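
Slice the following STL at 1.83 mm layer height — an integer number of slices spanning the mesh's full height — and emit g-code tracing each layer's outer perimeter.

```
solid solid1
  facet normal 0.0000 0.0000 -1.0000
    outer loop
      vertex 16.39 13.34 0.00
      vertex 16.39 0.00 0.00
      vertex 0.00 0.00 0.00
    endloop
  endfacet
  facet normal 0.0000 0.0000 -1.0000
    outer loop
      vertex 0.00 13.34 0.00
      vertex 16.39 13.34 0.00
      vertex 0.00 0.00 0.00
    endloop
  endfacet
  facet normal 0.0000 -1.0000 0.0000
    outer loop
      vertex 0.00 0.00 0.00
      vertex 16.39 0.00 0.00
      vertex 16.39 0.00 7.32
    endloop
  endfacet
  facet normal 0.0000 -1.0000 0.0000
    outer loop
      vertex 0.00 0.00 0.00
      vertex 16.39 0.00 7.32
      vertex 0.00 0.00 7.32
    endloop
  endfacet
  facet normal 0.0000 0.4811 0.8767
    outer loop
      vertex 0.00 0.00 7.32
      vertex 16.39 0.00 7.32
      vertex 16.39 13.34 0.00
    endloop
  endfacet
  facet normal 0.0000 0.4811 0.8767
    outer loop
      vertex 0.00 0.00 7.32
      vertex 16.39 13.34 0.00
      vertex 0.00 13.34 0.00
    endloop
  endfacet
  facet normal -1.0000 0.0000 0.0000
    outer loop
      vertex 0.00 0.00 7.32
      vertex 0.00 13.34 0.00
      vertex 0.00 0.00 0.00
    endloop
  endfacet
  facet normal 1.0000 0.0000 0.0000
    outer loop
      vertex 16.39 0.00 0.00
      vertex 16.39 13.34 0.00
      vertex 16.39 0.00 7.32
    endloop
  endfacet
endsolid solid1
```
; perimeter-only toolpath
G21 ; units = mm
G90 ; absolute positioning
G28 ; home
; layer 1
G0 Z1.83
G0 X0.00 Y0.00
G1 X16.39 Y0.00
G1 X16.39 Y10.00
G1 X0.00 Y10.00
G1 X0.00 Y0.00
; layer 2
G0 Z3.66
G0 X0.00 Y0.00
G1 X16.39 Y0.00
G1 X16.39 Y6.67
G1 X0.00 Y6.67
G1 X0.00 Y0.00
; layer 3
G0 Z5.49
G0 X0.00 Y0.00
G1 X16.39 Y0.00
G1 X16.39 Y3.33
G1 X0.00 Y3.33
G1 X0.00 Y0.00
M2 ; end

The solid is a wedge (ramp): 16.4 × 13.3 mm base, rising to 7.32 mm along the y=0 edge and sloping linearly to z=0 at y=13.3. Slicing at Δz = 1.83 mm — 4 equal slices spanning the solid's height, so layer i sits at z = i·h/4 — gives 3 non-empty perimeters. Each is a 4-segment closed polygon; G0 lifts to the layer z and rapids to the start vertex, then G1 traces the edges. The cross-section shrinks linearly with z (the slice at the apex is degenerate and omitted).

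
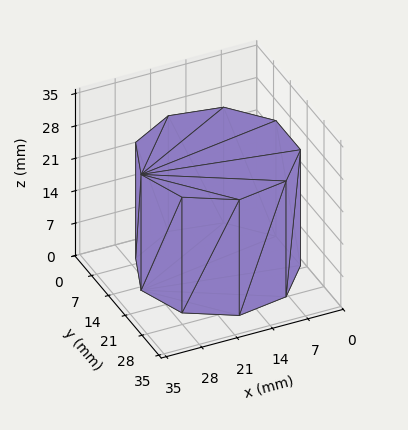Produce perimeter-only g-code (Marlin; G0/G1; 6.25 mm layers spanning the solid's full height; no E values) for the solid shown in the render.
Reading the render: the shape is a regular 9-sided prism (a cylinder approximated with 9 flat sides), circumscribed radius ≈ 15 mm, height ≈ 25 mm (dimensions read to the nearest mm from the axis ticks). For the g-code, the solid's height is divided into equal slices at the stated Δz and each level perimeter traced with G1 moves after a G0 lift.

; perimeter-only toolpath
G21 ; units = mm
G90 ; absolute positioning
G28 ; home
; layer 1
G0 Z6.25
G0 X30.00 Y15.00
G1 X26.49 Y24.64
G1 X17.60 Y29.77
G1 X7.50 Y27.99
G1 X0.90 Y20.13
G1 X0.90 Y9.87
G1 X7.50 Y2.01
G1 X17.60 Y0.23
G1 X26.49 Y5.36
G1 X30.00 Y15.00
; layer 2
G0 Z12.50
G0 X30.00 Y15.00
G1 X26.49 Y24.64
G1 X17.60 Y29.77
G1 X7.50 Y27.99
G1 X0.90 Y20.13
G1 X0.90 Y9.87
G1 X7.50 Y2.01
G1 X17.60 Y0.23
G1 X26.49 Y5.36
G1 X30.00 Y15.00
; layer 3
G0 Z18.75
G0 X30.00 Y15.00
G1 X26.49 Y24.64
G1 X17.60 Y29.77
G1 X7.50 Y27.99
G1 X0.90 Y20.13
G1 X0.90 Y9.87
G1 X7.50 Y2.01
G1 X17.60 Y0.23
G1 X26.49 Y5.36
G1 X30.00 Y15.00
; layer 4
G0 Z25.00
G0 X30.00 Y15.00
G1 X26.49 Y24.64
G1 X17.60 Y29.77
G1 X7.50 Y27.99
G1 X0.90 Y20.13
G1 X0.90 Y9.87
G1 X7.50 Y2.01
G1 X17.60 Y0.23
G1 X26.49 Y5.36
G1 X30.00 Y15.00
M2 ; end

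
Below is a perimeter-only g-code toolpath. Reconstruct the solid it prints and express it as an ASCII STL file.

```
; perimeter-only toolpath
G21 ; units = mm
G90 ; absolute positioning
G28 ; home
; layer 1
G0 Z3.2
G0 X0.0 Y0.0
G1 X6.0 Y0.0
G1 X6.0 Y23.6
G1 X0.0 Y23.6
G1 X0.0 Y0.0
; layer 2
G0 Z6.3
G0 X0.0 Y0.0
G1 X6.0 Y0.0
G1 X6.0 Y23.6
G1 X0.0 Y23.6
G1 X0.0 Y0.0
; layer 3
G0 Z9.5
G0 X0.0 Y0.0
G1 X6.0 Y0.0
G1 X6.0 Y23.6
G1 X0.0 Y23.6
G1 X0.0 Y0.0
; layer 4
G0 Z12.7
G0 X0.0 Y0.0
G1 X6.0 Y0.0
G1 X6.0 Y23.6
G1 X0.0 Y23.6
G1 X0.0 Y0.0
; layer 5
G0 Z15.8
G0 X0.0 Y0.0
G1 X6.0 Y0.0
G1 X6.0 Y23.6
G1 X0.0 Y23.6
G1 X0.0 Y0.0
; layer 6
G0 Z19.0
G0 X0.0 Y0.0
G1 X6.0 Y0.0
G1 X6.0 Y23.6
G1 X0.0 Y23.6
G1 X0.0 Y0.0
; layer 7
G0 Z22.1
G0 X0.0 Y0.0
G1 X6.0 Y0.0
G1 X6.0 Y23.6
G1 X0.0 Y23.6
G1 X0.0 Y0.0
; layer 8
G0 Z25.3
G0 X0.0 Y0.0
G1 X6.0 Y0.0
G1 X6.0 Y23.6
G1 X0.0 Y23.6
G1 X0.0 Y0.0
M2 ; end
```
solid part
  facet normal 0.0000 0.0000 -1.0000
    outer loop
      vertex 6.0 23.6 0.0
      vertex 6.0 0.0 0.0
      vertex 0.0 0.0 0.0
    endloop
  endfacet
  facet normal 0.0000 0.0000 -1.0000
    outer loop
      vertex 0.0 23.6 0.0
      vertex 6.0 23.6 0.0
      vertex 0.0 0.0 0.0
    endloop
  endfacet
  facet normal 0.0000 0.0000 1.0000
    outer loop
      vertex 0.0 0.0 25.3
      vertex 6.0 0.0 25.3
      vertex 6.0 23.6 25.3
    endloop
  endfacet
  facet normal 0.0000 0.0000 1.0000
    outer loop
      vertex 0.0 0.0 25.3
      vertex 6.0 23.6 25.3
      vertex 0.0 23.6 25.3
    endloop
  endfacet
  facet normal 0.0000 -1.0000 0.0000
    outer loop
      vertex 0.0 0.0 0.0
      vertex 6.0 0.0 0.0
      vertex 6.0 0.0 25.3
    endloop
  endfacet
  facet normal 0.0000 -1.0000 0.0000
    outer loop
      vertex 0.0 0.0 0.0
      vertex 6.0 0.0 25.3
      vertex 0.0 0.0 25.3
    endloop
  endfacet
  facet normal 0.0000 1.0000 0.0000
    outer loop
      vertex 6.0 23.6 25.3
      vertex 6.0 23.6 0.0
      vertex 0.0 23.6 0.0
    endloop
  endfacet
  facet normal 0.0000 1.0000 0.0000
    outer loop
      vertex 0.0 23.6 25.3
      vertex 6.0 23.6 25.3
      vertex 0.0 23.6 0.0
    endloop
  endfacet
  facet normal -1.0000 0.0000 0.0000
    outer loop
      vertex 0.0 23.6 25.3
      vertex 0.0 23.6 0.0
      vertex 0.0 0.0 0.0
    endloop
  endfacet
  facet normal -1.0000 0.0000 0.0000
    outer loop
      vertex 0.0 0.0 25.3
      vertex 0.0 23.6 25.3
      vertex 0.0 0.0 0.0
    endloop
  endfacet
  facet normal 1.0000 0.0000 0.0000
    outer loop
      vertex 6.0 0.0 0.0
      vertex 6.0 23.6 0.0
      vertex 6.0 23.6 25.3
    endloop
  endfacet
  facet normal 1.0000 0.0000 0.0000
    outer loop
      vertex 6.0 0.0 0.0
      vertex 6.0 23.6 25.3
      vertex 6.0 0.0 25.3
    endloop
  endfacet
endsolid part

The G0 Z moves step by Δz≈3.2 mm. Every layer's G1 loop is the same polygon, so the solid is a straight extrusion of it from z=0 to z≈25.3. Closing with flat bottom and top caps and triangulating gives 12 facets — a rectangular box, roughly 6 × 23.6 mm footprint and 25.3 mm tall.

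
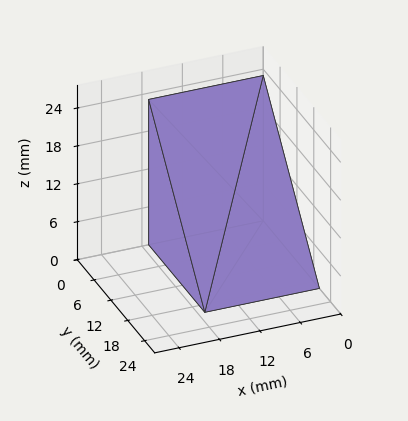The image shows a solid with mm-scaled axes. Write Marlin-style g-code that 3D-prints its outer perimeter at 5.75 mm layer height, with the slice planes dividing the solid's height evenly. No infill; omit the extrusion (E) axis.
Reading the render: the shape is a wedge (ramp): 17 × 20 mm base, rising to 23 mm along the y=0 edge and sloping linearly to z=0 at y=20 (dimensions read to the nearest mm from the axis ticks). For the g-code, the solid's height is divided into equal slices at the stated Δz and each level perimeter traced with G1 moves after a G0 lift.

; perimeter-only toolpath
G21 ; units = mm
G90 ; absolute positioning
G28 ; home
; layer 1
G0 Z5.75
G0 X0.00 Y0.00
G1 X17.00 Y0.00
G1 X17.00 Y15.00
G1 X0.00 Y15.00
G1 X0.00 Y0.00
; layer 2
G0 Z11.50
G0 X0.00 Y0.00
G1 X17.00 Y0.00
G1 X17.00 Y10.00
G1 X0.00 Y10.00
G1 X0.00 Y0.00
; layer 3
G0 Z17.25
G0 X0.00 Y0.00
G1 X17.00 Y0.00
G1 X17.00 Y5.00
G1 X0.00 Y5.00
G1 X0.00 Y0.00
M2 ; end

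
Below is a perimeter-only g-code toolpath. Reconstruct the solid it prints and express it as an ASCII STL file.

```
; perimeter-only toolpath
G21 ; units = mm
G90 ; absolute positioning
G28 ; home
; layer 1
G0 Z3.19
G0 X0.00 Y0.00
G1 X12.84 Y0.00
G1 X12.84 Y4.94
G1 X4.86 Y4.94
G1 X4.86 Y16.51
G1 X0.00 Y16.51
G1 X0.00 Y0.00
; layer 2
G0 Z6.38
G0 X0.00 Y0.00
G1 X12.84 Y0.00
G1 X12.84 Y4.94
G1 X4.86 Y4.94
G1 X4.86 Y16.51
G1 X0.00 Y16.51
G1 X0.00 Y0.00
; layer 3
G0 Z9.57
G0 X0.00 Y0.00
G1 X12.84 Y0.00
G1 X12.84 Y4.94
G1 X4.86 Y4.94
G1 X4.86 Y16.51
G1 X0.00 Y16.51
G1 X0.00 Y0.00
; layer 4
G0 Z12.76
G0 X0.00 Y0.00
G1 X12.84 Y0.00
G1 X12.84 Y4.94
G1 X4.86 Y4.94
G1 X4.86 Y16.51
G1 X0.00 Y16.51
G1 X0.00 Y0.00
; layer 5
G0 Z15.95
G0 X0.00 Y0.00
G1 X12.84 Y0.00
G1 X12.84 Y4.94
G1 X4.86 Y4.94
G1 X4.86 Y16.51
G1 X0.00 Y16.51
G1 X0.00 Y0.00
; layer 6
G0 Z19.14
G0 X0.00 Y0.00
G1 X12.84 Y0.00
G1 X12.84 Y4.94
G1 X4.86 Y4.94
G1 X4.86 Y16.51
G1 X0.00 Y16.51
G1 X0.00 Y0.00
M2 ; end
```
solid part
  facet normal 0.0000 0.0000 -1.0000
    outer loop
      vertex 12.84 4.94 0.00
      vertex 12.84 0.00 0.00
      vertex 0.00 0.00 0.00
    endloop
  endfacet
  facet normal 0.0000 0.0000 -1.0000
    outer loop
      vertex 4.86 4.94 0.00
      vertex 12.84 4.94 0.00
      vertex 0.00 0.00 0.00
    endloop
  endfacet
  facet normal 0.0000 0.0000 -1.0000
    outer loop
      vertex 4.86 16.51 0.00
      vertex 4.86 4.94 0.00
      vertex 0.00 0.00 0.00
    endloop
  endfacet
  facet normal 0.0000 0.0000 -1.0000
    outer loop
      vertex 0.00 16.51 0.00
      vertex 4.86 16.51 0.00
      vertex 0.00 0.00 0.00
    endloop
  endfacet
  facet normal 0.0000 0.0000 1.0000
    outer loop
      vertex 0.00 0.00 19.14
      vertex 12.84 0.00 19.14
      vertex 12.84 4.94 19.14
    endloop
  endfacet
  facet normal 0.0000 0.0000 1.0000
    outer loop
      vertex 0.00 0.00 19.14
      vertex 12.84 4.94 19.14
      vertex 4.86 4.94 19.14
    endloop
  endfacet
  facet normal 0.0000 0.0000 1.0000
    outer loop
      vertex 0.00 0.00 19.14
      vertex 4.86 4.94 19.14
      vertex 4.86 16.51 19.14
    endloop
  endfacet
  facet normal 0.0000 0.0000 1.0000
    outer loop
      vertex 0.00 0.00 19.14
      vertex 4.86 16.51 19.14
      vertex 0.00 16.51 19.14
    endloop
  endfacet
  facet normal 0.0000 -1.0000 0.0000
    outer loop
      vertex 0.00 0.00 0.00
      vertex 12.84 0.00 0.00
      vertex 12.84 0.00 19.14
    endloop
  endfacet
  facet normal 0.0000 -1.0000 0.0000
    outer loop
      vertex 0.00 0.00 0.00
      vertex 12.84 0.00 19.14
      vertex 0.00 0.00 19.14
    endloop
  endfacet
  facet normal 1.0000 0.0000 0.0000
    outer loop
      vertex 12.84 0.00 0.00
      vertex 12.84 4.94 0.00
      vertex 12.84 4.94 19.14
    endloop
  endfacet
  facet normal 1.0000 0.0000 0.0000
    outer loop
      vertex 12.84 0.00 0.00
      vertex 12.84 4.94 19.14
      vertex 12.84 0.00 19.14
    endloop
  endfacet
  facet normal 0.0000 1.0000 0.0000
    outer loop
      vertex 12.84 4.94 0.00
      vertex 4.86 4.94 0.00
      vertex 4.86 4.94 19.14
    endloop
  endfacet
  facet normal 0.0000 1.0000 0.0000
    outer loop
      vertex 12.84 4.94 0.00
      vertex 4.86 4.94 19.14
      vertex 12.84 4.94 19.14
    endloop
  endfacet
  facet normal 1.0000 0.0000 0.0000
    outer loop
      vertex 4.86 4.94 0.00
      vertex 4.86 16.51 0.00
      vertex 4.86 16.51 19.14
    endloop
  endfacet
  facet normal 1.0000 0.0000 0.0000
    outer loop
      vertex 4.86 4.94 0.00
      vertex 4.86 16.51 19.14
      vertex 4.86 4.94 19.14
    endloop
  endfacet
  facet normal 0.0000 1.0000 0.0000
    outer loop
      vertex 4.86 16.51 0.00
      vertex 0.00 16.51 0.00
      vertex 0.00 16.51 19.14
    endloop
  endfacet
  facet normal 0.0000 1.0000 0.0000
    outer loop
      vertex 4.86 16.51 0.00
      vertex 0.00 16.51 19.14
      vertex 4.86 16.51 19.14
    endloop
  endfacet
  facet normal -1.0000 0.0000 0.0000
    outer loop
      vertex 0.00 16.51 0.00
      vertex 0.00 0.00 0.00
      vertex 0.00 0.00 19.14
    endloop
  endfacet
  facet normal -1.0000 0.0000 0.0000
    outer loop
      vertex 0.00 16.51 0.00
      vertex 0.00 0.00 19.14
      vertex 0.00 16.51 19.14
    endloop
  endfacet
endsolid part

The G0 Z moves step by Δz≈3.19 mm. Every layer's G1 loop is the same polygon, so the solid is a straight extrusion of it from z=0 to z≈19.1. Closing with flat bottom and top caps and triangulating gives 20 facets — an L-shaped prism: outer 12.8 × 16.5 mm, arm thicknesses ≈ 4.94 mm (horizontal) and 4.86 mm (vertical), extruded 19.1 mm in z.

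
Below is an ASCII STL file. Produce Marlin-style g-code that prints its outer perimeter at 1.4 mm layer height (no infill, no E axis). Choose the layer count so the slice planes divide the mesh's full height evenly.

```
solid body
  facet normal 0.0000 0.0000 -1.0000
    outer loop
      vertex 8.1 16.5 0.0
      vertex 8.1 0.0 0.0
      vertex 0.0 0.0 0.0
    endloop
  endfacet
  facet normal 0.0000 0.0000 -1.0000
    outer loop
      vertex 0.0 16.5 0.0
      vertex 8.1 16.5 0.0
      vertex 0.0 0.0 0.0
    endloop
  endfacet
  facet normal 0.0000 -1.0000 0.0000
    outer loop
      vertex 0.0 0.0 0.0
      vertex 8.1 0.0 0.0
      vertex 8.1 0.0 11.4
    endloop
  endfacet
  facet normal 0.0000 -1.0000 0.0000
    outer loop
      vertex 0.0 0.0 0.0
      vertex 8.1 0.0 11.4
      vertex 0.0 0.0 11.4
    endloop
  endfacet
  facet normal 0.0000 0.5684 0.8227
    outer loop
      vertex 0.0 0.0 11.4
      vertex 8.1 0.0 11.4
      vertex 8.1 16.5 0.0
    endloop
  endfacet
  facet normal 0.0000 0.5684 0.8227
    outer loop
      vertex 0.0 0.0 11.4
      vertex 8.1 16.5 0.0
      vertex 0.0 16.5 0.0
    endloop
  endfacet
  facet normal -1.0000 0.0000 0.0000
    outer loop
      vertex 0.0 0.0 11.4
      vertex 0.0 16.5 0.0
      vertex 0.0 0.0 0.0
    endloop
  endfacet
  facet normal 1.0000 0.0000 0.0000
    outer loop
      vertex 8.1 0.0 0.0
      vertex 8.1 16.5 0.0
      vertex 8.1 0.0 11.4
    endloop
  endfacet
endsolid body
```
; perimeter-only toolpath
G21 ; units = mm
G90 ; absolute positioning
G28 ; home
; layer 1
G0 Z1.4
G0 X0.0 Y0.0
G1 X8.1 Y0.0
G1 X8.1 Y14.4
G1 X0.0 Y14.4
G1 X0.0 Y0.0
; layer 2
G0 Z2.9
G0 X0.0 Y0.0
G1 X8.1 Y0.0
G1 X8.1 Y12.4
G1 X0.0 Y12.4
G1 X0.0 Y0.0
; layer 3
G0 Z4.3
G0 X0.0 Y0.0
G1 X8.1 Y0.0
G1 X8.1 Y10.3
G1 X0.0 Y10.3
G1 X0.0 Y0.0
; layer 4
G0 Z5.7
G0 X0.0 Y0.0
G1 X8.1 Y0.0
G1 X8.1 Y8.2
G1 X0.0 Y8.2
G1 X0.0 Y0.0
; layer 5
G0 Z7.1
G0 X0.0 Y0.0
G1 X8.1 Y0.0
G1 X8.1 Y6.2
G1 X0.0 Y6.2
G1 X0.0 Y0.0
; layer 6
G0 Z8.6
G0 X0.0 Y0.0
G1 X8.1 Y0.0
G1 X8.1 Y4.1
G1 X0.0 Y4.1
G1 X0.0 Y0.0
; layer 7
G0 Z10.0
G0 X0.0 Y0.0
G1 X8.1 Y0.0
G1 X8.1 Y2.1
G1 X0.0 Y2.1
G1 X0.0 Y0.0
M2 ; end

The solid is a wedge (ramp): 8.1 × 16.5 mm base, rising to 11.4 mm along the y=0 edge and sloping linearly to z=0 at y=16.5. Slicing at Δz = 1.4 mm — 8 equal slices spanning the solid's height, so layer i sits at z = i·h/8 — gives 7 non-empty perimeters. Each is a 4-segment closed polygon; G0 lifts to the layer z and rapids to the start vertex, then G1 traces the edges. The cross-section shrinks linearly with z (the slice at the apex is degenerate and omitted).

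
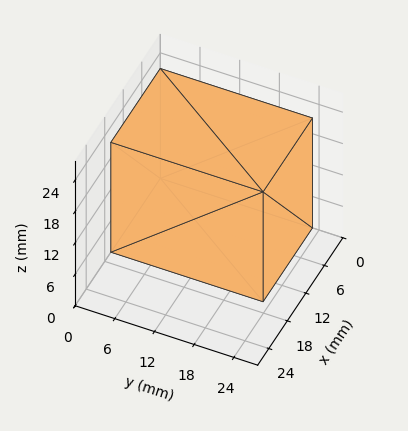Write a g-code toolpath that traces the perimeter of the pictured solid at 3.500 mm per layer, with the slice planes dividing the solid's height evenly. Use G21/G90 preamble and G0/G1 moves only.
Reading the render: the shape is a rectangular box, roughly 16 × 23 mm footprint and 21 mm tall (dimensions read to the nearest mm from the axis ticks). For the g-code, the solid's height is divided into equal slices at the stated Δz and each level perimeter traced with G1 moves after a G0 lift.

; perimeter-only toolpath
G21 ; units = mm
G90 ; absolute positioning
G28 ; home
; layer 1
G0 Z3.500
G0 X0.000 Y0.000
G1 X16.000 Y0.000
G1 X16.000 Y23.000
G1 X0.000 Y23.000
G1 X0.000 Y0.000
; layer 2
G0 Z7.000
G0 X0.000 Y0.000
G1 X16.000 Y0.000
G1 X16.000 Y23.000
G1 X0.000 Y23.000
G1 X0.000 Y0.000
; layer 3
G0 Z10.500
G0 X0.000 Y0.000
G1 X16.000 Y0.000
G1 X16.000 Y23.000
G1 X0.000 Y23.000
G1 X0.000 Y0.000
; layer 4
G0 Z14.000
G0 X0.000 Y0.000
G1 X16.000 Y0.000
G1 X16.000 Y23.000
G1 X0.000 Y23.000
G1 X0.000 Y0.000
; layer 5
G0 Z17.500
G0 X0.000 Y0.000
G1 X16.000 Y0.000
G1 X16.000 Y23.000
G1 X0.000 Y23.000
G1 X0.000 Y0.000
; layer 6
G0 Z21.000
G0 X0.000 Y0.000
G1 X16.000 Y0.000
G1 X16.000 Y23.000
G1 X0.000 Y23.000
G1 X0.000 Y0.000
M2 ; end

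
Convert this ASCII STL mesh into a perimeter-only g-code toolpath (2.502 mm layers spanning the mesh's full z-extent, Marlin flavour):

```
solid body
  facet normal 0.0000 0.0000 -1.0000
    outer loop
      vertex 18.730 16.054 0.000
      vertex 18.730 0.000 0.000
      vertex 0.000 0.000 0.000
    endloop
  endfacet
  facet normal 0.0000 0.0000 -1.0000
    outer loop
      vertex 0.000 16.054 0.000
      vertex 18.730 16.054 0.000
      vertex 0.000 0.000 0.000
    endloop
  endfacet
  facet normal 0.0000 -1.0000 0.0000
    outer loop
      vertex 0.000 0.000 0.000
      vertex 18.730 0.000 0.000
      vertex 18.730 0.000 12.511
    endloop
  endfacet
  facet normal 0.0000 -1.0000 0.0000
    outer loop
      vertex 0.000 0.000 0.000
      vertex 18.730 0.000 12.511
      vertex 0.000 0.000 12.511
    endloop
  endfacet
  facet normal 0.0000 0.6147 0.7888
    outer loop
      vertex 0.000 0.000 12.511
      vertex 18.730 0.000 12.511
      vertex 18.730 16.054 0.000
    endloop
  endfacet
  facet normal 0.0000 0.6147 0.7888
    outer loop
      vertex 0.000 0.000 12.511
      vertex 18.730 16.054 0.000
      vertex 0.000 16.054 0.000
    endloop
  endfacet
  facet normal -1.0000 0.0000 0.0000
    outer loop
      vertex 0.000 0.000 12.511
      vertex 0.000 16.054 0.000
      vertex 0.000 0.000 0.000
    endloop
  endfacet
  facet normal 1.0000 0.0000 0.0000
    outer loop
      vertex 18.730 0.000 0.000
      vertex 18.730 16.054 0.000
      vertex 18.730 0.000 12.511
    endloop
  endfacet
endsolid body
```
; perimeter-only toolpath
G21 ; units = mm
G90 ; absolute positioning
G28 ; home
; layer 1
G0 Z2.502
G0 X0.000 Y0.000
G1 X18.730 Y0.000
G1 X18.730 Y12.843
G1 X0.000 Y12.843
G1 X0.000 Y0.000
; layer 2
G0 Z5.004
G0 X0.000 Y0.000
G1 X18.730 Y0.000
G1 X18.730 Y9.632
G1 X0.000 Y9.632
G1 X0.000 Y0.000
; layer 3
G0 Z7.507
G0 X0.000 Y0.000
G1 X18.730 Y0.000
G1 X18.730 Y6.422
G1 X0.000 Y6.422
G1 X0.000 Y0.000
; layer 4
G0 Z10.009
G0 X0.000 Y0.000
G1 X18.730 Y0.000
G1 X18.730 Y3.211
G1 X0.000 Y3.211
G1 X0.000 Y0.000
M2 ; end

The solid is a wedge (ramp): 18.7 × 16.1 mm base, rising to 12.5 mm along the y=0 edge and sloping linearly to z=0 at y=16.1. Slicing at Δz = 2.502 mm — 5 equal slices spanning the solid's height, so layer i sits at z = i·h/5 — gives 4 non-empty perimeters. Each is a 4-segment closed polygon; G0 lifts to the layer z and rapids to the start vertex, then G1 traces the edges. The cross-section shrinks linearly with z (the slice at the apex is degenerate and omitted).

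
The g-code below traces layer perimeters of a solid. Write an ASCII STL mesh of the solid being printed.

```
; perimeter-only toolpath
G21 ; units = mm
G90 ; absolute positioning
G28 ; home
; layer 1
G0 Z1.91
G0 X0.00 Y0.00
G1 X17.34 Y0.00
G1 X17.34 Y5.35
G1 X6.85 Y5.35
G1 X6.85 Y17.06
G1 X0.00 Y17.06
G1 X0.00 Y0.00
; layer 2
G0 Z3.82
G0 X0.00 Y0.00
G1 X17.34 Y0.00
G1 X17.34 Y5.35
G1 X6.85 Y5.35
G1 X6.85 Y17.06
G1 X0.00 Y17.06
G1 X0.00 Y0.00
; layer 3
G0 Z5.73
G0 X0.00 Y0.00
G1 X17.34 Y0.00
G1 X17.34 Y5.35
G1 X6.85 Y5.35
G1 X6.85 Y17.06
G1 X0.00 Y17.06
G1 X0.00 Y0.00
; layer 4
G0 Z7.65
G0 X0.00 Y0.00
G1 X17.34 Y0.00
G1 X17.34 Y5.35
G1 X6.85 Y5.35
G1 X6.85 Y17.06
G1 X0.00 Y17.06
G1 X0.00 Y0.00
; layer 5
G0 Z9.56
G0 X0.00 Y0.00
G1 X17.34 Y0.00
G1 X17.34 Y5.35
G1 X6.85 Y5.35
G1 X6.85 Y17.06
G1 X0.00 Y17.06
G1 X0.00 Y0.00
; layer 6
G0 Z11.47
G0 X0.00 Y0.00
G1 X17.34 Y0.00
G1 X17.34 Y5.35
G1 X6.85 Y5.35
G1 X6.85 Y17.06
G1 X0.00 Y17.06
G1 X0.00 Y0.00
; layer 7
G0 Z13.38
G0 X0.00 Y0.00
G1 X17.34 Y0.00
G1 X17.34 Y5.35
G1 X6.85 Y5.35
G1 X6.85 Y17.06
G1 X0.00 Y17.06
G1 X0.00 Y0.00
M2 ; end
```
solid part
  facet normal 0.0000 0.0000 -1.0000
    outer loop
      vertex 17.34 5.35 0.00
      vertex 17.34 0.00 0.00
      vertex 0.00 0.00 0.00
    endloop
  endfacet
  facet normal 0.0000 0.0000 -1.0000
    outer loop
      vertex 6.85 5.35 0.00
      vertex 17.34 5.35 0.00
      vertex 0.00 0.00 0.00
    endloop
  endfacet
  facet normal 0.0000 0.0000 -1.0000
    outer loop
      vertex 6.85 17.06 0.00
      vertex 6.85 5.35 0.00
      vertex 0.00 0.00 0.00
    endloop
  endfacet
  facet normal 0.0000 0.0000 -1.0000
    outer loop
      vertex 0.00 17.06 0.00
      vertex 6.85 17.06 0.00
      vertex 0.00 0.00 0.00
    endloop
  endfacet
  facet normal 0.0000 0.0000 1.0000
    outer loop
      vertex 0.00 0.00 13.38
      vertex 17.34 0.00 13.38
      vertex 17.34 5.35 13.38
    endloop
  endfacet
  facet normal 0.0000 0.0000 1.0000
    outer loop
      vertex 0.00 0.00 13.38
      vertex 17.34 5.35 13.38
      vertex 6.85 5.35 13.38
    endloop
  endfacet
  facet normal 0.0000 0.0000 1.0000
    outer loop
      vertex 0.00 0.00 13.38
      vertex 6.85 5.35 13.38
      vertex 6.85 17.06 13.38
    endloop
  endfacet
  facet normal 0.0000 0.0000 1.0000
    outer loop
      vertex 0.00 0.00 13.38
      vertex 6.85 17.06 13.38
      vertex 0.00 17.06 13.38
    endloop
  endfacet
  facet normal 0.0000 -1.0000 0.0000
    outer loop
      vertex 0.00 0.00 0.00
      vertex 17.34 0.00 0.00
      vertex 17.34 0.00 13.38
    endloop
  endfacet
  facet normal 0.0000 -1.0000 0.0000
    outer loop
      vertex 0.00 0.00 0.00
      vertex 17.34 0.00 13.38
      vertex 0.00 0.00 13.38
    endloop
  endfacet
  facet normal 1.0000 0.0000 0.0000
    outer loop
      vertex 17.34 0.00 0.00
      vertex 17.34 5.35 0.00
      vertex 17.34 5.35 13.38
    endloop
  endfacet
  facet normal 1.0000 0.0000 0.0000
    outer loop
      vertex 17.34 0.00 0.00
      vertex 17.34 5.35 13.38
      vertex 17.34 0.00 13.38
    endloop
  endfacet
  facet normal 0.0000 1.0000 0.0000
    outer loop
      vertex 17.34 5.35 0.00
      vertex 6.85 5.35 0.00
      vertex 6.85 5.35 13.38
    endloop
  endfacet
  facet normal 0.0000 1.0000 0.0000
    outer loop
      vertex 17.34 5.35 0.00
      vertex 6.85 5.35 13.38
      vertex 17.34 5.35 13.38
    endloop
  endfacet
  facet normal 1.0000 0.0000 0.0000
    outer loop
      vertex 6.85 5.35 0.00
      vertex 6.85 17.06 0.00
      vertex 6.85 17.06 13.38
    endloop
  endfacet
  facet normal 1.0000 0.0000 0.0000
    outer loop
      vertex 6.85 5.35 0.00
      vertex 6.85 17.06 13.38
      vertex 6.85 5.35 13.38
    endloop
  endfacet
  facet normal 0.0000 1.0000 0.0000
    outer loop
      vertex 6.85 17.06 0.00
      vertex 0.00 17.06 0.00
      vertex 0.00 17.06 13.38
    endloop
  endfacet
  facet normal 0.0000 1.0000 0.0000
    outer loop
      vertex 6.85 17.06 0.00
      vertex 0.00 17.06 13.38
      vertex 6.85 17.06 13.38
    endloop
  endfacet
  facet normal -1.0000 0.0000 0.0000
    outer loop
      vertex 0.00 17.06 0.00
      vertex 0.00 0.00 0.00
      vertex 0.00 0.00 13.38
    endloop
  endfacet
  facet normal -1.0000 0.0000 0.0000
    outer loop
      vertex 0.00 17.06 0.00
      vertex 0.00 0.00 13.38
      vertex 0.00 17.06 13.38
    endloop
  endfacet
endsolid part

The G0 Z moves step by Δz≈1.91 mm. Every layer's G1 loop is the same polygon, so the solid is a straight extrusion of it from z=0 to z≈13.4. Closing with flat bottom and top caps and triangulating gives 20 facets — an L-shaped prism: outer 17.3 × 17.1 mm, arm thicknesses ≈ 5.35 mm (horizontal) and 6.85 mm (vertical), extruded 13.4 mm in z.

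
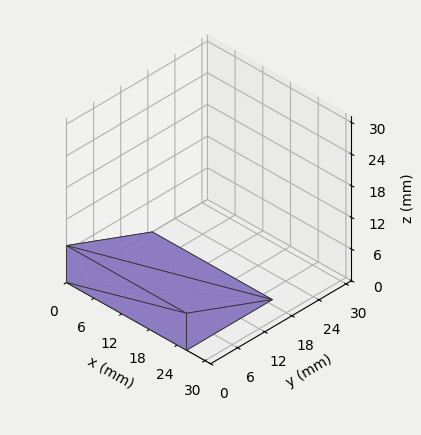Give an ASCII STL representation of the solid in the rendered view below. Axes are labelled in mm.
Reading the render: the shape is a wedge (ramp): 26 × 19 mm base, rising to 7 mm along the y=0 edge and sloping linearly to z=0 at y=19 (dimensions read to the nearest mm from the axis ticks). For the STL, each face is triangulated and given an outward normal.

solid part
  facet normal 0.0000 0.0000 -1.0000
    outer loop
      vertex 26.00 19.00 0.00
      vertex 26.00 0.00 0.00
      vertex 0.00 0.00 0.00
    endloop
  endfacet
  facet normal 0.0000 0.0000 -1.0000
    outer loop
      vertex 0.00 19.00 0.00
      vertex 26.00 19.00 0.00
      vertex 0.00 0.00 0.00
    endloop
  endfacet
  facet normal 0.0000 -1.0000 0.0000
    outer loop
      vertex 0.00 0.00 0.00
      vertex 26.00 0.00 0.00
      vertex 26.00 0.00 7.00
    endloop
  endfacet
  facet normal 0.0000 -1.0000 0.0000
    outer loop
      vertex 0.00 0.00 0.00
      vertex 26.00 0.00 7.00
      vertex 0.00 0.00 7.00
    endloop
  endfacet
  facet normal 0.0000 0.3457 0.9383
    outer loop
      vertex 0.00 0.00 7.00
      vertex 26.00 0.00 7.00
      vertex 26.00 19.00 0.00
    endloop
  endfacet
  facet normal 0.0000 0.3457 0.9383
    outer loop
      vertex 0.00 0.00 7.00
      vertex 26.00 19.00 0.00
      vertex 0.00 19.00 0.00
    endloop
  endfacet
  facet normal -1.0000 0.0000 0.0000
    outer loop
      vertex 0.00 0.00 7.00
      vertex 0.00 19.00 0.00
      vertex 0.00 0.00 0.00
    endloop
  endfacet
  facet normal 1.0000 0.0000 0.0000
    outer loop
      vertex 26.00 0.00 0.00
      vertex 26.00 19.00 0.00
      vertex 26.00 0.00 7.00
    endloop
  endfacet
endsolid part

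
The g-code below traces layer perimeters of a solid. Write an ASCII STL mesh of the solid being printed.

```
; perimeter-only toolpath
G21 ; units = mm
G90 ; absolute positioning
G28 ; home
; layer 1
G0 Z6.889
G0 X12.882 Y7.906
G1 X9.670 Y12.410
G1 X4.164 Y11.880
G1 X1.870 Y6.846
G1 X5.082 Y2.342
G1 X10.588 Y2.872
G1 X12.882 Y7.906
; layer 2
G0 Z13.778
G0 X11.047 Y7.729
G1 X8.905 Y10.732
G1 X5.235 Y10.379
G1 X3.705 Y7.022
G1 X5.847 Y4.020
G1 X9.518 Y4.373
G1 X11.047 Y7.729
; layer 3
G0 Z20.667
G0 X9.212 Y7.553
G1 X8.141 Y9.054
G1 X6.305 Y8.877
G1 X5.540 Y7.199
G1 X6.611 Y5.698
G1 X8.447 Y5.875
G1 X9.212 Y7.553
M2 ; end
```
solid part
  facet normal 0.0000 0.0000 -1.0000
    outer loop
      vertex 3.093 13.381 0.000
      vertex 10.435 14.088 0.000
      vertex 14.718 8.083 0.000
    endloop
  endfacet
  facet normal 0.0000 0.0000 -1.0000
    outer loop
      vertex 0.034 6.669 0.000
      vertex 3.093 13.381 0.000
      vertex 14.718 8.083 0.000
    endloop
  endfacet
  facet normal 0.0000 0.0000 -1.0000
    outer loop
      vertex 4.317 0.664 0.000
      vertex 0.034 6.669 0.000
      vertex 14.718 8.083 0.000
    endloop
  endfacet
  facet normal 0.0000 0.0000 -1.0000
    outer loop
      vertex 11.659 1.371 0.000
      vertex 4.317 0.664 0.000
      vertex 14.718 8.083 0.000
    endloop
  endfacet
  facet normal 0.7931 0.5657 0.2258
    outer loop
      vertex 14.718 8.083 0.000
      vertex 10.435 14.088 0.000
      vertex 7.376 7.376 27.556
    endloop
  endfacet
  facet normal -0.0934 0.9697 0.2258
    outer loop
      vertex 10.435 14.088 0.000
      vertex 3.093 13.381 0.000
      vertex 7.376 7.376 27.556
    endloop
  endfacet
  facet normal -0.8864 0.4040 0.2258
    outer loop
      vertex 3.093 13.381 0.000
      vertex 0.034 6.669 0.000
      vertex 7.376 7.376 27.556
    endloop
  endfacet
  facet normal -0.7931 -0.5657 0.2258
    outer loop
      vertex 0.034 6.669 0.000
      vertex 4.317 0.664 0.000
      vertex 7.376 7.376 27.556
    endloop
  endfacet
  facet normal 0.0934 -0.9697 0.2258
    outer loop
      vertex 4.317 0.664 0.000
      vertex 11.659 1.371 0.000
      vertex 7.376 7.376 27.556
    endloop
  endfacet
  facet normal 0.8864 -0.4040 0.2258
    outer loop
      vertex 11.659 1.371 0.000
      vertex 14.718 8.083 0.000
      vertex 7.376 7.376 27.556
    endloop
  endfacet
endsolid part

The G0 Z moves step by Δz≈6.889 mm. The G1 loops shrink linearly with z, so the solid tapers from its base footprint up to z≈27.6. Closing with a flat bottom cap and the tapered top and triangulating gives 10 facets — a regular 6-sided pyramid, base circumscribed radius ≈ 7.38 mm, apex at z ≈ 27.6 mm.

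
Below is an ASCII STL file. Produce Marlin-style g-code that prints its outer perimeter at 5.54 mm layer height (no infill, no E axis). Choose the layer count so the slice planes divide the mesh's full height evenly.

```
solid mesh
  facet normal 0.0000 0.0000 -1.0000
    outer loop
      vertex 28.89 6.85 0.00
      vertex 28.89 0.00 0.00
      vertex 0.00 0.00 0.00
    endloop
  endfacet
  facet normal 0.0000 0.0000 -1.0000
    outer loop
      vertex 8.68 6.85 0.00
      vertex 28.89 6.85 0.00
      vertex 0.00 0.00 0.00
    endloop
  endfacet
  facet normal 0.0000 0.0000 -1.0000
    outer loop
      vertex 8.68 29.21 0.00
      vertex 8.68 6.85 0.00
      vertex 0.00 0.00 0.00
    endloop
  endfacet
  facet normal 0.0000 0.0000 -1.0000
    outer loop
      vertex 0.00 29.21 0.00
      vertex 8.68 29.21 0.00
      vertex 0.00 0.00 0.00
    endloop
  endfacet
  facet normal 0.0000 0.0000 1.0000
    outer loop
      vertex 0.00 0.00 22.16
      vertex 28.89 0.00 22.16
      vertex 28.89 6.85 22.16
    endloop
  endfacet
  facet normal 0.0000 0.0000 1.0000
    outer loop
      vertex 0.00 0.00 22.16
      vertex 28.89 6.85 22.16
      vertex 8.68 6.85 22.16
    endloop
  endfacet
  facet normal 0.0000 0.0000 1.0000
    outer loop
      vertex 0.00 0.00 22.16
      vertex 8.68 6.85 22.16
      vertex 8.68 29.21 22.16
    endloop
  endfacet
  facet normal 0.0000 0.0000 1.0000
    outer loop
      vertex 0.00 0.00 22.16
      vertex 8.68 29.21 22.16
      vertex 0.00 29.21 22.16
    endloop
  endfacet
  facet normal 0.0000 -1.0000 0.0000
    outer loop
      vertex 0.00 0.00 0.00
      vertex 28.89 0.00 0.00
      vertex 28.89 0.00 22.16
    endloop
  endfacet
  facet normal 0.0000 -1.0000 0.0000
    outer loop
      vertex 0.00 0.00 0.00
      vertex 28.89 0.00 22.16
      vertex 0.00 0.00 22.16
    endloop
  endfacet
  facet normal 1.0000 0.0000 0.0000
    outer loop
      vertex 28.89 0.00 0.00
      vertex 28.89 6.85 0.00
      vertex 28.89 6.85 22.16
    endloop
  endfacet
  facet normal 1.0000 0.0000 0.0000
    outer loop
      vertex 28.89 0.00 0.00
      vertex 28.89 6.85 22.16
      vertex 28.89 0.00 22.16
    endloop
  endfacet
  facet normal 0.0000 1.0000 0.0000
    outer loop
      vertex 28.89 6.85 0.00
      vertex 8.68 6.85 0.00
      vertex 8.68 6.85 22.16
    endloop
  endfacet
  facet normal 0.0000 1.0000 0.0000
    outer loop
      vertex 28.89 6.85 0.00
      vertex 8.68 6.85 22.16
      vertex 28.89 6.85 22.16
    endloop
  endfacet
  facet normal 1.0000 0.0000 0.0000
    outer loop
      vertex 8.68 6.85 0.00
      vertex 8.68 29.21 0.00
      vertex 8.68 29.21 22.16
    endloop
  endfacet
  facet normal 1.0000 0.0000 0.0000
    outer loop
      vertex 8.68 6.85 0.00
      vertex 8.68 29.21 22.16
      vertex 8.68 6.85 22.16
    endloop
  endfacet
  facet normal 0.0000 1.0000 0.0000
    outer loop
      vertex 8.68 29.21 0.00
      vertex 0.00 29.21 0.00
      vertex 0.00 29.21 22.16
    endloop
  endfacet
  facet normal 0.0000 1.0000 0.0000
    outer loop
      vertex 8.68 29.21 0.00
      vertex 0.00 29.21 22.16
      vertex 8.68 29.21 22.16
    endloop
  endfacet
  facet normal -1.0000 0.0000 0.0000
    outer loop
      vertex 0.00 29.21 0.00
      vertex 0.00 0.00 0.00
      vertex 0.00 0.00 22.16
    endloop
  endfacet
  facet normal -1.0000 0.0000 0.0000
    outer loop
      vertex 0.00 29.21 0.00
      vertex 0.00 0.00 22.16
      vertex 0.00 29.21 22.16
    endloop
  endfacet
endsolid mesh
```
; perimeter-only toolpath
G21 ; units = mm
G90 ; absolute positioning
G28 ; home
; layer 1
G0 Z5.54
G0 X0.00 Y0.00
G1 X28.89 Y0.00
G1 X28.89 Y6.85
G1 X8.68 Y6.85
G1 X8.68 Y29.21
G1 X0.00 Y29.21
G1 X0.00 Y0.00
; layer 2
G0 Z11.08
G0 X0.00 Y0.00
G1 X28.89 Y0.00
G1 X28.89 Y6.85
G1 X8.68 Y6.85
G1 X8.68 Y29.21
G1 X0.00 Y29.21
G1 X0.00 Y0.00
; layer 3
G0 Z16.62
G0 X0.00 Y0.00
G1 X28.89 Y0.00
G1 X28.89 Y6.85
G1 X8.68 Y6.85
G1 X8.68 Y29.21
G1 X0.00 Y29.21
G1 X0.00 Y0.00
; layer 4
G0 Z22.16
G0 X0.00 Y0.00
G1 X28.89 Y0.00
G1 X28.89 Y6.85
G1 X8.68 Y6.85
G1 X8.68 Y29.21
G1 X0.00 Y29.21
G1 X0.00 Y0.00
M2 ; end

The solid is an L-shaped prism: outer 28.9 × 29.2 mm, arm thicknesses ≈ 6.85 mm (horizontal) and 8.68 mm (vertical), extruded 22.2 mm in z. Slicing at Δz = 5.54 mm — 4 equal slices spanning the solid's height, so layer i sits at z = i·h/4 — gives 4 non-empty perimeters. Each is a 6-segment closed polygon; G0 lifts to the layer z and rapids to the start vertex, then G1 traces the edges.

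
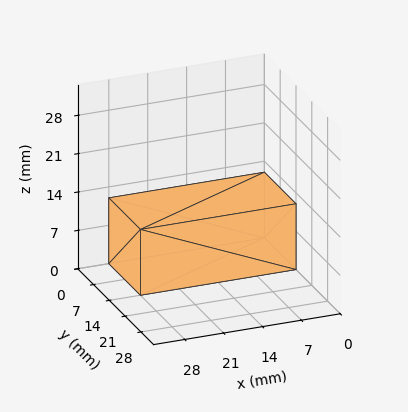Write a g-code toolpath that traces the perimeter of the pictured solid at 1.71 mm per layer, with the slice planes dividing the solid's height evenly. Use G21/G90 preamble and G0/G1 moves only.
Reading the render: the shape is a rectangular box, roughly 28 × 14 mm footprint and 12 mm tall (dimensions read to the nearest mm from the axis ticks). For the g-code, the solid's height is divided into equal slices at the stated Δz and each level perimeter traced with G1 moves after a G0 lift.

; perimeter-only toolpath
G21 ; units = mm
G90 ; absolute positioning
G28 ; home
; layer 1
G0 Z1.71
G0 X0.00 Y0.00
G1 X28.00 Y0.00
G1 X28.00 Y14.00
G1 X0.00 Y14.00
G1 X0.00 Y0.00
; layer 2
G0 Z3.43
G0 X0.00 Y0.00
G1 X28.00 Y0.00
G1 X28.00 Y14.00
G1 X0.00 Y14.00
G1 X0.00 Y0.00
; layer 3
G0 Z5.14
G0 X0.00 Y0.00
G1 X28.00 Y0.00
G1 X28.00 Y14.00
G1 X0.00 Y14.00
G1 X0.00 Y0.00
; layer 4
G0 Z6.86
G0 X0.00 Y0.00
G1 X28.00 Y0.00
G1 X28.00 Y14.00
G1 X0.00 Y14.00
G1 X0.00 Y0.00
; layer 5
G0 Z8.57
G0 X0.00 Y0.00
G1 X28.00 Y0.00
G1 X28.00 Y14.00
G1 X0.00 Y14.00
G1 X0.00 Y0.00
; layer 6
G0 Z10.29
G0 X0.00 Y0.00
G1 X28.00 Y0.00
G1 X28.00 Y14.00
G1 X0.00 Y14.00
G1 X0.00 Y0.00
; layer 7
G0 Z12.00
G0 X0.00 Y0.00
G1 X28.00 Y0.00
G1 X28.00 Y14.00
G1 X0.00 Y14.00
G1 X0.00 Y0.00
M2 ; end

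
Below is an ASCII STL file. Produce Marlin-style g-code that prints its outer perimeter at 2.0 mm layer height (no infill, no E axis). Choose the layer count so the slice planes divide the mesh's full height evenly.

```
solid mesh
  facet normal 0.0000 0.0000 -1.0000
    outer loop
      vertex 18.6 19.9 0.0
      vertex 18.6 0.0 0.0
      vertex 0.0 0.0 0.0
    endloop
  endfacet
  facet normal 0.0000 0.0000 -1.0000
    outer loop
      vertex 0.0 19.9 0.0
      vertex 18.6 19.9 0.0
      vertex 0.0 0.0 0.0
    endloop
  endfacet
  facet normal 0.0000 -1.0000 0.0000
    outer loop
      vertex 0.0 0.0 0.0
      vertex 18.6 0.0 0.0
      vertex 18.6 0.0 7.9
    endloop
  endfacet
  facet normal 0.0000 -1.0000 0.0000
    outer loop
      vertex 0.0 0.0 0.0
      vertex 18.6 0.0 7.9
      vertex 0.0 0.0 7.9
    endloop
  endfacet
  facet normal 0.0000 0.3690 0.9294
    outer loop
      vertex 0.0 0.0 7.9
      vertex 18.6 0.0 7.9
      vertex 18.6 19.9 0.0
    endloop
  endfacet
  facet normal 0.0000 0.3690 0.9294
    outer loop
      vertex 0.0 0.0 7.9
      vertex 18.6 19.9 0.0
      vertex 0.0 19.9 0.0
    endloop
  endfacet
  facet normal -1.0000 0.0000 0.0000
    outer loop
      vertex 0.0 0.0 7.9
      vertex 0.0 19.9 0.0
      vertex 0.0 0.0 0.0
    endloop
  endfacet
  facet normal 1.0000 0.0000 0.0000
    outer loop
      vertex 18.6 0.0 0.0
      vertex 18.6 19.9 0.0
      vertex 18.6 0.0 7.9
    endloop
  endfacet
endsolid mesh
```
; perimeter-only toolpath
G21 ; units = mm
G90 ; absolute positioning
G28 ; home
; layer 1
G0 Z2.0
G0 X0.0 Y0.0
G1 X18.6 Y0.0
G1 X18.6 Y14.9
G1 X0.0 Y14.9
G1 X0.0 Y0.0
; layer 2
G0 Z4.0
G0 X0.0 Y0.0
G1 X18.6 Y0.0
G1 X18.6 Y9.9
G1 X0.0 Y9.9
G1 X0.0 Y0.0
; layer 3
G0 Z5.9
G0 X0.0 Y0.0
G1 X18.6 Y0.0
G1 X18.6 Y5.0
G1 X0.0 Y5.0
G1 X0.0 Y0.0
M2 ; end

The solid is a wedge (ramp): 18.6 × 19.9 mm base, rising to 7.9 mm along the y=0 edge and sloping linearly to z=0 at y=19.9. Slicing at Δz = 2.0 mm — 4 equal slices spanning the solid's height, so layer i sits at z = i·h/4 — gives 3 non-empty perimeters. Each is a 4-segment closed polygon; G0 lifts to the layer z and rapids to the start vertex, then G1 traces the edges. The cross-section shrinks linearly with z (the slice at the apex is degenerate and omitted).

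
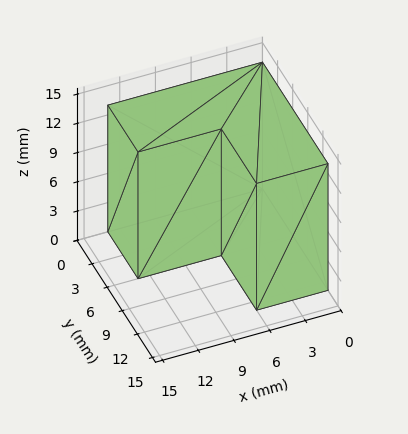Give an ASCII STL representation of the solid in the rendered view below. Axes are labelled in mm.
Reading the render: the shape is an L-shaped prism: outer 13 × 13 mm, arm thicknesses ≈ 6 mm (horizontal) and 6 mm (vertical), extruded 13 mm in z (dimensions read to the nearest mm from the axis ticks). For the STL, each face is triangulated and given an outward normal.

solid part
  facet normal 0.0000 0.0000 -1.0000
    outer loop
      vertex 13.0 6.0 0.0
      vertex 13.0 0.0 0.0
      vertex 0.0 0.0 0.0
    endloop
  endfacet
  facet normal 0.0000 0.0000 -1.0000
    outer loop
      vertex 6.0 6.0 0.0
      vertex 13.0 6.0 0.0
      vertex 0.0 0.0 0.0
    endloop
  endfacet
  facet normal 0.0000 0.0000 -1.0000
    outer loop
      vertex 6.0 13.0 0.0
      vertex 6.0 6.0 0.0
      vertex 0.0 0.0 0.0
    endloop
  endfacet
  facet normal 0.0000 0.0000 -1.0000
    outer loop
      vertex 0.0 13.0 0.0
      vertex 6.0 13.0 0.0
      vertex 0.0 0.0 0.0
    endloop
  endfacet
  facet normal 0.0000 0.0000 1.0000
    outer loop
      vertex 0.0 0.0 13.0
      vertex 13.0 0.0 13.0
      vertex 13.0 6.0 13.0
    endloop
  endfacet
  facet normal 0.0000 0.0000 1.0000
    outer loop
      vertex 0.0 0.0 13.0
      vertex 13.0 6.0 13.0
      vertex 6.0 6.0 13.0
    endloop
  endfacet
  facet normal 0.0000 0.0000 1.0000
    outer loop
      vertex 0.0 0.0 13.0
      vertex 6.0 6.0 13.0
      vertex 6.0 13.0 13.0
    endloop
  endfacet
  facet normal 0.0000 0.0000 1.0000
    outer loop
      vertex 0.0 0.0 13.0
      vertex 6.0 13.0 13.0
      vertex 0.0 13.0 13.0
    endloop
  endfacet
  facet normal 0.0000 -1.0000 0.0000
    outer loop
      vertex 0.0 0.0 0.0
      vertex 13.0 0.0 0.0
      vertex 13.0 0.0 13.0
    endloop
  endfacet
  facet normal 0.0000 -1.0000 0.0000
    outer loop
      vertex 0.0 0.0 0.0
      vertex 13.0 0.0 13.0
      vertex 0.0 0.0 13.0
    endloop
  endfacet
  facet normal 1.0000 0.0000 0.0000
    outer loop
      vertex 13.0 0.0 0.0
      vertex 13.0 6.0 0.0
      vertex 13.0 6.0 13.0
    endloop
  endfacet
  facet normal 1.0000 0.0000 0.0000
    outer loop
      vertex 13.0 0.0 0.0
      vertex 13.0 6.0 13.0
      vertex 13.0 0.0 13.0
    endloop
  endfacet
  facet normal 0.0000 1.0000 0.0000
    outer loop
      vertex 13.0 6.0 0.0
      vertex 6.0 6.0 0.0
      vertex 6.0 6.0 13.0
    endloop
  endfacet
  facet normal 0.0000 1.0000 0.0000
    outer loop
      vertex 13.0 6.0 0.0
      vertex 6.0 6.0 13.0
      vertex 13.0 6.0 13.0
    endloop
  endfacet
  facet normal 1.0000 0.0000 0.0000
    outer loop
      vertex 6.0 6.0 0.0
      vertex 6.0 13.0 0.0
      vertex 6.0 13.0 13.0
    endloop
  endfacet
  facet normal 1.0000 0.0000 0.0000
    outer loop
      vertex 6.0 6.0 0.0
      vertex 6.0 13.0 13.0
      vertex 6.0 6.0 13.0
    endloop
  endfacet
  facet normal 0.0000 1.0000 0.0000
    outer loop
      vertex 6.0 13.0 0.0
      vertex 0.0 13.0 0.0
      vertex 0.0 13.0 13.0
    endloop
  endfacet
  facet normal 0.0000 1.0000 0.0000
    outer loop
      vertex 6.0 13.0 0.0
      vertex 0.0 13.0 13.0
      vertex 6.0 13.0 13.0
    endloop
  endfacet
  facet normal -1.0000 0.0000 0.0000
    outer loop
      vertex 0.0 13.0 0.0
      vertex 0.0 0.0 0.0
      vertex 0.0 0.0 13.0
    endloop
  endfacet
  facet normal -1.0000 0.0000 0.0000
    outer loop
      vertex 0.0 13.0 0.0
      vertex 0.0 0.0 13.0
      vertex 0.0 13.0 13.0
    endloop
  endfacet
endsolid part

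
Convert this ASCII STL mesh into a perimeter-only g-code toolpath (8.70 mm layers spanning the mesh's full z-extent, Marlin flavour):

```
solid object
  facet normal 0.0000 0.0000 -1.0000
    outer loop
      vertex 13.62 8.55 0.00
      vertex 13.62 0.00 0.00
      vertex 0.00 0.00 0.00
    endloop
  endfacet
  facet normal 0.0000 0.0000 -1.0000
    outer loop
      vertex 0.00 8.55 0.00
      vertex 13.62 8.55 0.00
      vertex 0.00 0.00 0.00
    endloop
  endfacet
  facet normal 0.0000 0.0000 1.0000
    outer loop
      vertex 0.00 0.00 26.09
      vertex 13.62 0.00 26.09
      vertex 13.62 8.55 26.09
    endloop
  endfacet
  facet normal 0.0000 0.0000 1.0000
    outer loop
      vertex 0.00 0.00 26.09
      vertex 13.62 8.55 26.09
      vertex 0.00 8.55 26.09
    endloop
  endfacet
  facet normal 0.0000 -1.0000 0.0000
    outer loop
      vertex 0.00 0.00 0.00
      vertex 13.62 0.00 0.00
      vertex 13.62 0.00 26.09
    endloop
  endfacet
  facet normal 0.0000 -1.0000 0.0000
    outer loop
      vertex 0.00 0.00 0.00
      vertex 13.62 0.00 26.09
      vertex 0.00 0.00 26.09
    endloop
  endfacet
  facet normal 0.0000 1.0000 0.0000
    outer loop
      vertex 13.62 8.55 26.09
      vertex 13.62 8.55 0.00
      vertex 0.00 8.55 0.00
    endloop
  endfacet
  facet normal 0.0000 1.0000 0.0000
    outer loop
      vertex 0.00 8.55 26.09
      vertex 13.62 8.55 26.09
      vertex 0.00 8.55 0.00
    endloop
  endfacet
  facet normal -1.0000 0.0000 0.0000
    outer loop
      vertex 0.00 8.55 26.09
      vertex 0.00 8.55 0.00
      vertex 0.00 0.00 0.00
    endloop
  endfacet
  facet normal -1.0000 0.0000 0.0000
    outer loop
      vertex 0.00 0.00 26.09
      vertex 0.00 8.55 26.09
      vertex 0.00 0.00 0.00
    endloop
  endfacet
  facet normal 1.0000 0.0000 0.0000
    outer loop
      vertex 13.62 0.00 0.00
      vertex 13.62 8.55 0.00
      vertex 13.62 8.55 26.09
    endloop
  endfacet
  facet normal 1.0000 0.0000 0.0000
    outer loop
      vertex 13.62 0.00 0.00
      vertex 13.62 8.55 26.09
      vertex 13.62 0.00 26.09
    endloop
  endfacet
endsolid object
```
; perimeter-only toolpath
G21 ; units = mm
G90 ; absolute positioning
G28 ; home
; layer 1
G0 Z8.70
G0 X0.00 Y0.00
G1 X13.62 Y0.00
G1 X13.62 Y8.55
G1 X0.00 Y8.55
G1 X0.00 Y0.00
; layer 2
G0 Z17.39
G0 X0.00 Y0.00
G1 X13.62 Y0.00
G1 X13.62 Y8.55
G1 X0.00 Y8.55
G1 X0.00 Y0.00
; layer 3
G0 Z26.09
G0 X0.00 Y0.00
G1 X13.62 Y0.00
G1 X13.62 Y8.55
G1 X0.00 Y8.55
G1 X0.00 Y0.00
M2 ; end

The solid is a rectangular box, roughly 13.6 × 8.55 mm footprint and 26.1 mm tall. Slicing at Δz = 8.70 mm — 3 equal slices spanning the solid's height, so layer i sits at z = i·h/3 — gives 3 non-empty perimeters. Each is a 4-segment closed polygon; G0 lifts to the layer z and rapids to the start vertex, then G1 traces the edges.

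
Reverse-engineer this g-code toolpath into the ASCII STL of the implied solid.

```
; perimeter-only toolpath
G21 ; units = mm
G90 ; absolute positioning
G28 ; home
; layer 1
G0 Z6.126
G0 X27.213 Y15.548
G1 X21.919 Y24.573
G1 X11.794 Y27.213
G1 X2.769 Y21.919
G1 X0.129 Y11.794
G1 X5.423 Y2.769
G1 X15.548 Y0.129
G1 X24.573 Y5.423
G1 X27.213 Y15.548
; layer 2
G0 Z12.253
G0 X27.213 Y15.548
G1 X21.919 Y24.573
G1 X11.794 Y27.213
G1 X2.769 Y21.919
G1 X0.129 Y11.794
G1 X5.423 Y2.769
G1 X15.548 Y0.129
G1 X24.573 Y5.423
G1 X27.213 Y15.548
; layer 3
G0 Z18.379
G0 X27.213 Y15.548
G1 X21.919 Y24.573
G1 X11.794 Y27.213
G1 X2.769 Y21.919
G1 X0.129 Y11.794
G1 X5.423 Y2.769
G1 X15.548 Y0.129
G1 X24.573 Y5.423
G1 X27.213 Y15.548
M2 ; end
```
solid part
  facet normal 0.0000 0.0000 -1.0000
    outer loop
      vertex 11.794 27.213 0.000
      vertex 21.919 24.573 0.000
      vertex 27.213 15.548 0.000
    endloop
  endfacet
  facet normal 0.0000 0.0000 -1.0000
    outer loop
      vertex 2.769 21.919 0.000
      vertex 11.794 27.213 0.000
      vertex 27.213 15.548 0.000
    endloop
  endfacet
  facet normal 0.0000 0.0000 -1.0000
    outer loop
      vertex 0.129 11.794 0.000
      vertex 2.769 21.919 0.000
      vertex 27.213 15.548 0.000
    endloop
  endfacet
  facet normal 0.0000 0.0000 -1.0000
    outer loop
      vertex 5.423 2.769 0.000
      vertex 0.129 11.794 0.000
      vertex 27.213 15.548 0.000
    endloop
  endfacet
  facet normal 0.0000 0.0000 -1.0000
    outer loop
      vertex 15.548 0.129 0.000
      vertex 5.423 2.769 0.000
      vertex 27.213 15.548 0.000
    endloop
  endfacet
  facet normal 0.0000 0.0000 -1.0000
    outer loop
      vertex 24.573 5.423 0.000
      vertex 15.548 0.129 0.000
      vertex 27.213 15.548 0.000
    endloop
  endfacet
  facet normal 0.0000 0.0000 1.0000
    outer loop
      vertex 27.213 15.548 18.379
      vertex 21.919 24.573 18.379
      vertex 11.794 27.213 18.379
    endloop
  endfacet
  facet normal 0.0000 0.0000 1.0000
    outer loop
      vertex 27.213 15.548 18.379
      vertex 11.794 27.213 18.379
      vertex 2.769 21.919 18.379
    endloop
  endfacet
  facet normal 0.0000 0.0000 1.0000
    outer loop
      vertex 27.213 15.548 18.379
      vertex 2.769 21.919 18.379
      vertex 0.129 11.794 18.379
    endloop
  endfacet
  facet normal 0.0000 0.0000 1.0000
    outer loop
      vertex 27.213 15.548 18.379
      vertex 0.129 11.794 18.379
      vertex 5.423 2.769 18.379
    endloop
  endfacet
  facet normal 0.0000 0.0000 1.0000
    outer loop
      vertex 27.213 15.548 18.379
      vertex 5.423 2.769 18.379
      vertex 15.548 0.129 18.379
    endloop
  endfacet
  facet normal 0.0000 0.0000 1.0000
    outer loop
      vertex 27.213 15.548 18.379
      vertex 15.548 0.129 18.379
      vertex 24.573 5.423 18.379
    endloop
  endfacet
  facet normal 0.8626 0.5060 0.0000
    outer loop
      vertex 27.213 15.548 0.000
      vertex 21.919 24.573 0.000
      vertex 21.919 24.573 18.379
    endloop
  endfacet
  facet normal 0.8626 0.5060 0.0000
    outer loop
      vertex 27.213 15.548 0.000
      vertex 21.919 24.573 18.379
      vertex 27.213 15.548 18.379
    endloop
  endfacet
  facet normal 0.2523 0.9676 0.0000
    outer loop
      vertex 21.919 24.573 0.000
      vertex 11.794 27.213 0.000
      vertex 11.794 27.213 18.379
    endloop
  endfacet
  facet normal 0.2523 0.9676 0.0000
    outer loop
      vertex 21.919 24.573 0.000
      vertex 11.794 27.213 18.379
      vertex 21.919 24.573 18.379
    endloop
  endfacet
  facet normal -0.5060 0.8626 0.0000
    outer loop
      vertex 11.794 27.213 0.000
      vertex 2.769 21.919 0.000
      vertex 2.769 21.919 18.379
    endloop
  endfacet
  facet normal -0.5060 0.8626 0.0000
    outer loop
      vertex 11.794 27.213 0.000
      vertex 2.769 21.919 18.379
      vertex 11.794 27.213 18.379
    endloop
  endfacet
  facet normal -0.9676 0.2523 0.0000
    outer loop
      vertex 2.769 21.919 0.000
      vertex 0.129 11.794 0.000
      vertex 0.129 11.794 18.379
    endloop
  endfacet
  facet normal -0.9676 0.2523 0.0000
    outer loop
      vertex 2.769 21.919 0.000
      vertex 0.129 11.794 18.379
      vertex 2.769 21.919 18.379
    endloop
  endfacet
  facet normal -0.8626 -0.5060 0.0000
    outer loop
      vertex 0.129 11.794 0.000
      vertex 5.423 2.769 0.000
      vertex 5.423 2.769 18.379
    endloop
  endfacet
  facet normal -0.8626 -0.5060 0.0000
    outer loop
      vertex 0.129 11.794 0.000
      vertex 5.423 2.769 18.379
      vertex 0.129 11.794 18.379
    endloop
  endfacet
  facet normal -0.2523 -0.9676 0.0000
    outer loop
      vertex 5.423 2.769 0.000
      vertex 15.548 0.129 0.000
      vertex 15.548 0.129 18.379
    endloop
  endfacet
  facet normal -0.2523 -0.9676 0.0000
    outer loop
      vertex 5.423 2.769 0.000
      vertex 15.548 0.129 18.379
      vertex 5.423 2.769 18.379
    endloop
  endfacet
  facet normal 0.5060 -0.8626 0.0000
    outer loop
      vertex 15.548 0.129 0.000
      vertex 24.573 5.423 0.000
      vertex 24.573 5.423 18.379
    endloop
  endfacet
  facet normal 0.5060 -0.8626 0.0000
    outer loop
      vertex 15.548 0.129 0.000
      vertex 24.573 5.423 18.379
      vertex 15.548 0.129 18.379
    endloop
  endfacet
  facet normal 0.9676 -0.2523 0.0000
    outer loop
      vertex 24.573 5.423 0.000
      vertex 27.213 15.548 0.000
      vertex 27.213 15.548 18.379
    endloop
  endfacet
  facet normal 0.9676 -0.2523 0.0000
    outer loop
      vertex 24.573 5.423 0.000
      vertex 27.213 15.548 18.379
      vertex 24.573 5.423 18.379
    endloop
  endfacet
endsolid part

The G0 Z moves step by Δz≈6.126 mm. Every layer's G1 loop is the same polygon, so the solid is a straight extrusion of it from z=0 to z≈18.4. Closing with flat bottom and top caps and triangulating gives 28 facets — a regular 8-sided prism (a cylinder approximated with 8 flat sides), circumscribed radius ≈ 13.7 mm, height ≈ 18.4 mm.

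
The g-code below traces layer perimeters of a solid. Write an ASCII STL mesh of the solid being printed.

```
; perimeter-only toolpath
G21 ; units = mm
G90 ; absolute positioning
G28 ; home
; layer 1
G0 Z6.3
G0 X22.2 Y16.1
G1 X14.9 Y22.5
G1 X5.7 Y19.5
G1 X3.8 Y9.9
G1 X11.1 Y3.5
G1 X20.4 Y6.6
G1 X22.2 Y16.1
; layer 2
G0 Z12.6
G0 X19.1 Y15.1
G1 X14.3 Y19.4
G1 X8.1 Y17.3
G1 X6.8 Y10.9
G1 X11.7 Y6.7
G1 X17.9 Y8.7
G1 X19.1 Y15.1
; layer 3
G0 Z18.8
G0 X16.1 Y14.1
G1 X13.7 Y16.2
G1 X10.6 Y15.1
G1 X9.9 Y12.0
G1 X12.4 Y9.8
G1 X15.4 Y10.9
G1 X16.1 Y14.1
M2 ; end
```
solid part
  facet normal 0.0000 0.0000 -1.0000
    outer loop
      vertex 3.2 21.6 0.0
      vertex 15.6 25.7 0.0
      vertex 25.3 17.2 0.0
    endloop
  endfacet
  facet normal 0.0000 0.0000 -1.0000
    outer loop
      vertex 0.7 8.8 0.0
      vertex 3.2 21.6 0.0
      vertex 25.3 17.2 0.0
    endloop
  endfacet
  facet normal 0.0000 0.0000 -1.0000
    outer loop
      vertex 10.4 0.3 0.0
      vertex 0.7 8.8 0.0
      vertex 25.3 17.2 0.0
    endloop
  endfacet
  facet normal 0.0000 0.0000 -1.0000
    outer loop
      vertex 22.8 4.4 0.0
      vertex 10.4 0.3 0.0
      vertex 25.3 17.2 0.0
    endloop
  endfacet
  facet normal 0.6013 0.6862 0.4095
    outer loop
      vertex 25.3 17.2 0.0
      vertex 15.6 25.7 0.0
      vertex 13.0 13.0 25.1
    endloop
  endfacet
  facet normal -0.2865 0.8665 0.4088
    outer loop
      vertex 15.6 25.7 0.0
      vertex 3.2 21.6 0.0
      vertex 13.0 13.0 25.1
    endloop
  endfacet
  facet normal -0.8954 0.1749 0.4095
    outer loop
      vertex 3.2 21.6 0.0
      vertex 0.7 8.8 0.0
      vertex 13.0 13.0 25.1
    endloop
  endfacet
  facet normal -0.6013 -0.6862 0.4095
    outer loop
      vertex 0.7 8.8 0.0
      vertex 10.4 0.3 0.0
      vertex 13.0 13.0 25.1
    endloop
  endfacet
  facet normal 0.2865 -0.8665 0.4088
    outer loop
      vertex 10.4 0.3 0.0
      vertex 22.8 4.4 0.0
      vertex 13.0 13.0 25.1
    endloop
  endfacet
  facet normal 0.8954 -0.1749 0.4095
    outer loop
      vertex 22.8 4.4 0.0
      vertex 25.3 17.2 0.0
      vertex 13.0 13.0 25.1
    endloop
  endfacet
endsolid part

The G0 Z moves step by Δz≈6.3 mm. The G1 loops shrink linearly with z, so the solid tapers from its base footprint up to z≈25.1. Closing with a flat bottom cap and the tapered top and triangulating gives 10 facets — a regular 6-sided pyramid, base circumscribed radius ≈ 13 mm, apex at z ≈ 25.1 mm.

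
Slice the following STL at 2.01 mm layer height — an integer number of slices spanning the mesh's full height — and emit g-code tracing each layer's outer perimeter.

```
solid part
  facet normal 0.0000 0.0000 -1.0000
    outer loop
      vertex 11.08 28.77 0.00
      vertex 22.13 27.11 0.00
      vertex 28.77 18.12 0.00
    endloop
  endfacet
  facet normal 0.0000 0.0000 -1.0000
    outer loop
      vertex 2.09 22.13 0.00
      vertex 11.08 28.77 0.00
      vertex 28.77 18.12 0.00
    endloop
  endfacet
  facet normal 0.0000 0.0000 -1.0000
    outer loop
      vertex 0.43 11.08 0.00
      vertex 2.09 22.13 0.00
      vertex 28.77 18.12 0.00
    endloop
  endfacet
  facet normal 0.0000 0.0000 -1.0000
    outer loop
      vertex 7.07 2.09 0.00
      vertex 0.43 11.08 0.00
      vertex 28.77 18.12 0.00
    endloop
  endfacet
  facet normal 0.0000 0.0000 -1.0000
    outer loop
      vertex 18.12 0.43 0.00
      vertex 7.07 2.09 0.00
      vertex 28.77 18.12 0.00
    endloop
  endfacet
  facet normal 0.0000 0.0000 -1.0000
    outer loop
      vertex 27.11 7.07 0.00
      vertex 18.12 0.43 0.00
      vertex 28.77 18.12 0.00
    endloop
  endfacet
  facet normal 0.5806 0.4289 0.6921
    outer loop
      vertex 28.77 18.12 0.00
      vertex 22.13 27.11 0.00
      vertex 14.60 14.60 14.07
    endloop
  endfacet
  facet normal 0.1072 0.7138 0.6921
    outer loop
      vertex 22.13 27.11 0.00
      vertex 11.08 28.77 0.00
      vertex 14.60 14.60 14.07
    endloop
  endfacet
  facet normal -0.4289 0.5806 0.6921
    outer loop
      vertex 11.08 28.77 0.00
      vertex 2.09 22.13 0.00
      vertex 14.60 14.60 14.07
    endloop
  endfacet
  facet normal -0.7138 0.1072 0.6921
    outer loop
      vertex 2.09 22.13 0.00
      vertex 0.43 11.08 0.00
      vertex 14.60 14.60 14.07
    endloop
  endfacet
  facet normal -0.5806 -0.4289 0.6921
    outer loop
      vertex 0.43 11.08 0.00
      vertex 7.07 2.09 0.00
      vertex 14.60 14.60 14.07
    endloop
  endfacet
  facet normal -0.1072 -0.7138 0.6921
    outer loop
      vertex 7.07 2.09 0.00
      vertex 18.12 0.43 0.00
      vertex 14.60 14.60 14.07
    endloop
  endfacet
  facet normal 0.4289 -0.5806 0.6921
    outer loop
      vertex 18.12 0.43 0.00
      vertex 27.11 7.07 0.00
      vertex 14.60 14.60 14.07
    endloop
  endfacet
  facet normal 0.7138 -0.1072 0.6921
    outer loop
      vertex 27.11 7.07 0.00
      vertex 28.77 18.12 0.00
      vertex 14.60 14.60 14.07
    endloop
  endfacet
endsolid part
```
; perimeter-only toolpath
G21 ; units = mm
G90 ; absolute positioning
G28 ; home
; layer 1
G0 Z2.01
G0 X26.75 Y17.62
G1 X21.05 Y25.32
G1 X11.58 Y26.75
G1 X3.88 Y21.05
G1 X2.45 Y11.58
G1 X8.15 Y3.88
G1 X17.62 Y2.45
G1 X25.32 Y8.15
G1 X26.75 Y17.62
; layer 2
G0 Z4.02
G0 X24.72 Y17.11
G1 X19.98 Y23.54
G1 X12.09 Y24.72
G1 X5.66 Y19.98
G1 X4.48 Y12.09
G1 X9.22 Y5.66
G1 X17.11 Y4.48
G1 X23.54 Y9.22
G1 X24.72 Y17.11
; layer 3
G0 Z6.03
G0 X22.70 Y16.61
G1 X18.90 Y21.75
G1 X12.59 Y22.70
G1 X7.45 Y18.90
G1 X6.50 Y12.59
G1 X10.30 Y7.45
G1 X16.61 Y6.50
G1 X21.75 Y10.30
G1 X22.70 Y16.61
; layer 4
G0 Z8.04
G0 X20.67 Y16.11
G1 X17.83 Y19.96
G1 X13.09 Y20.67
G1 X9.24 Y17.83
G1 X8.53 Y13.09
G1 X11.37 Y9.24
G1 X16.11 Y8.53
G1 X19.96 Y11.37
G1 X20.67 Y16.11
; layer 5
G0 Z10.05
G0 X18.65 Y15.61
G1 X16.75 Y18.17
G1 X13.59 Y18.65
G1 X11.03 Y16.75
G1 X10.55 Y13.59
G1 X12.45 Y11.03
G1 X15.61 Y10.55
G1 X18.17 Y12.45
G1 X18.65 Y15.61
; layer 6
G0 Z12.06
G0 X16.62 Y15.10
G1 X15.68 Y16.39
G1 X14.10 Y16.62
G1 X12.81 Y15.68
G1 X12.58 Y14.10
G1 X13.52 Y12.81
G1 X15.10 Y12.58
G1 X16.39 Y13.52
G1 X16.62 Y15.10
M2 ; end

The solid is a regular 8-sided pyramid, base circumscribed radius ≈ 14.6 mm, apex at z ≈ 14.1 mm. Slicing at Δz = 2.01 mm — 7 equal slices spanning the solid's height, so layer i sits at z = i·h/7 — gives 6 non-empty perimeters. Each is a 8-segment closed polygon; G0 lifts to the layer z and rapids to the start vertex, then G1 traces the edges. The cross-section shrinks linearly with z (the slice at the apex is degenerate and omitted).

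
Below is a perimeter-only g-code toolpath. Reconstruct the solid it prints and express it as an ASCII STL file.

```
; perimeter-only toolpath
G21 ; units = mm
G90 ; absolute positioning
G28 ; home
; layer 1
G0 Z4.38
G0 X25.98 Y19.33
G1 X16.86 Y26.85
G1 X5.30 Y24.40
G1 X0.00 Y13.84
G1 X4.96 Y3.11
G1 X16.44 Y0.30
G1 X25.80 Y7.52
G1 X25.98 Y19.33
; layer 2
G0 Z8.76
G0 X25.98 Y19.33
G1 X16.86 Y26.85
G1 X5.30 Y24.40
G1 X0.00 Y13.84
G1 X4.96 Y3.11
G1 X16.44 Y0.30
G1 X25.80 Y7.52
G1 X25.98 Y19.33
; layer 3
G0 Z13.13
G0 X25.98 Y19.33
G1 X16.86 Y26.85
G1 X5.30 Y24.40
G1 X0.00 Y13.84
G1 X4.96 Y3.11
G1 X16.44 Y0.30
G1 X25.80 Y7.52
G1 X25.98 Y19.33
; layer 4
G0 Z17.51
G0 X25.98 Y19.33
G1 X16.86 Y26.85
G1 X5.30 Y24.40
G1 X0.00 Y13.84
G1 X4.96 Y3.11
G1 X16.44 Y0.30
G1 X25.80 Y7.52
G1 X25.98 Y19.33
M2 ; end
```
solid part
  facet normal 0.0000 0.0000 -1.0000
    outer loop
      vertex 5.30 24.40 0.00
      vertex 16.86 26.85 0.00
      vertex 25.98 19.33 0.00
    endloop
  endfacet
  facet normal 0.0000 0.0000 -1.0000
    outer loop
      vertex 0.00 13.84 0.00
      vertex 5.30 24.40 0.00
      vertex 25.98 19.33 0.00
    endloop
  endfacet
  facet normal 0.0000 0.0000 -1.0000
    outer loop
      vertex 4.96 3.11 0.00
      vertex 0.00 13.84 0.00
      vertex 25.98 19.33 0.00
    endloop
  endfacet
  facet normal 0.0000 0.0000 -1.0000
    outer loop
      vertex 16.44 0.30 0.00
      vertex 4.96 3.11 0.00
      vertex 25.98 19.33 0.00
    endloop
  endfacet
  facet normal 0.0000 0.0000 -1.0000
    outer loop
      vertex 25.80 7.52 0.00
      vertex 16.44 0.30 0.00
      vertex 25.98 19.33 0.00
    endloop
  endfacet
  facet normal 0.0000 0.0000 1.0000
    outer loop
      vertex 25.98 19.33 17.51
      vertex 16.86 26.85 17.51
      vertex 5.30 24.40 17.51
    endloop
  endfacet
  facet normal 0.0000 0.0000 1.0000
    outer loop
      vertex 25.98 19.33 17.51
      vertex 5.30 24.40 17.51
      vertex 0.00 13.84 17.51
    endloop
  endfacet
  facet normal 0.0000 0.0000 1.0000
    outer loop
      vertex 25.98 19.33 17.51
      vertex 0.00 13.84 17.51
      vertex 4.96 3.11 17.51
    endloop
  endfacet
  facet normal 0.0000 0.0000 1.0000
    outer loop
      vertex 25.98 19.33 17.51
      vertex 4.96 3.11 17.51
      vertex 16.44 0.30 17.51
    endloop
  endfacet
  facet normal 0.0000 0.0000 1.0000
    outer loop
      vertex 25.98 19.33 17.51
      vertex 16.44 0.30 17.51
      vertex 25.80 7.52 17.51
    endloop
  endfacet
  facet normal 0.6362 0.7715 0.0000
    outer loop
      vertex 25.98 19.33 0.00
      vertex 16.86 26.85 0.00
      vertex 16.86 26.85 17.51
    endloop
  endfacet
  facet normal 0.6362 0.7715 0.0000
    outer loop
      vertex 25.98 19.33 0.00
      vertex 16.86 26.85 17.51
      vertex 25.98 19.33 17.51
    endloop
  endfacet
  facet normal -0.2073 0.9783 0.0000
    outer loop
      vertex 16.86 26.85 0.00
      vertex 5.30 24.40 0.00
      vertex 5.30 24.40 17.51
    endloop
  endfacet
  facet normal -0.2073 0.9783 0.0000
    outer loop
      vertex 16.86 26.85 0.00
      vertex 5.30 24.40 17.51
      vertex 16.86 26.85 17.51
    endloop
  endfacet
  facet normal -0.8937 0.4486 0.0000
    outer loop
      vertex 5.30 24.40 0.00
      vertex 0.00 13.84 0.00
      vertex 0.00 13.84 17.51
    endloop
  endfacet
  facet normal -0.8937 0.4486 0.0000
    outer loop
      vertex 5.30 24.40 0.00
      vertex 0.00 13.84 17.51
      vertex 5.30 24.40 17.51
    endloop
  endfacet
  facet normal -0.9077 -0.4196 0.0000
    outer loop
      vertex 0.00 13.84 0.00
      vertex 4.96 3.11 0.00
      vertex 4.96 3.11 17.51
    endloop
  endfacet
  facet normal -0.9077 -0.4196 0.0000
    outer loop
      vertex 0.00 13.84 0.00
      vertex 4.96 3.11 17.51
      vertex 0.00 13.84 17.51
    endloop
  endfacet
  facet normal -0.2378 -0.9713 0.0000
    outer loop
      vertex 4.96 3.11 0.00
      vertex 16.44 0.30 0.00
      vertex 16.44 0.30 17.51
    endloop
  endfacet
  facet normal -0.2378 -0.9713 0.0000
    outer loop
      vertex 4.96 3.11 0.00
      vertex 16.44 0.30 17.51
      vertex 4.96 3.11 17.51
    endloop
  endfacet
  facet normal 0.6108 -0.7918 0.0000
    outer loop
      vertex 16.44 0.30 0.00
      vertex 25.80 7.52 0.00
      vertex 25.80 7.52 17.51
    endloop
  endfacet
  facet normal 0.6108 -0.7918 0.0000
    outer loop
      vertex 16.44 0.30 0.00
      vertex 25.80 7.52 17.51
      vertex 16.44 0.30 17.51
    endloop
  endfacet
  facet normal 0.9999 -0.0152 0.0000
    outer loop
      vertex 25.80 7.52 0.00
      vertex 25.98 19.33 0.00
      vertex 25.98 19.33 17.51
    endloop
  endfacet
  facet normal 0.9999 -0.0152 0.0000
    outer loop
      vertex 25.80 7.52 0.00
      vertex 25.98 19.33 17.51
      vertex 25.80 7.52 17.51
    endloop
  endfacet
endsolid part

The G0 Z moves step by Δz≈4.38 mm. Every layer's G1 loop is the same polygon, so the solid is a straight extrusion of it from z=0 to z≈17.5. Closing with flat bottom and top caps and triangulating gives 24 facets — a regular 7-sided prism (a cylinder approximated with 7 flat sides), circumscribed radius ≈ 13.6 mm, height ≈ 17.5 mm.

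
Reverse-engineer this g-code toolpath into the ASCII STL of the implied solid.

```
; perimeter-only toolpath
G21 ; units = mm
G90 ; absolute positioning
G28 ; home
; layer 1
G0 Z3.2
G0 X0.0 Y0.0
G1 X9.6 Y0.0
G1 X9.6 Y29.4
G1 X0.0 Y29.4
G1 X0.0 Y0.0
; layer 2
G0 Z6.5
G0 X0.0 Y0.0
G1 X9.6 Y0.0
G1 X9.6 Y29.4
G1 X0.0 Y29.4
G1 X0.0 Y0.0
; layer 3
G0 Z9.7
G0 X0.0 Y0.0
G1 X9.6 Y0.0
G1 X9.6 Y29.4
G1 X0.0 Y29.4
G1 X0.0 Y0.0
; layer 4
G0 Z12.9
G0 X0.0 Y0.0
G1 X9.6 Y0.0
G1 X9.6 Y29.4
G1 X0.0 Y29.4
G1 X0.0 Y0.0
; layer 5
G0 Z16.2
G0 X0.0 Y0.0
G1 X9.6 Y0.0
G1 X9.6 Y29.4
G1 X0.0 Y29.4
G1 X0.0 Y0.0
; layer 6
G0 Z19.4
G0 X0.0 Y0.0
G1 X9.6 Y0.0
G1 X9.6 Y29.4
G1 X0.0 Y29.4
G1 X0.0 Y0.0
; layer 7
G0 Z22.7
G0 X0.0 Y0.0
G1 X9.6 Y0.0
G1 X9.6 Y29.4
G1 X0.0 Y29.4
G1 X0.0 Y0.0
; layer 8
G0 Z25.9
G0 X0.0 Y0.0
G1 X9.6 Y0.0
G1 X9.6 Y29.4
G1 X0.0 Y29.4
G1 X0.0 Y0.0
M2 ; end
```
solid part
  facet normal 0.0000 0.0000 -1.0000
    outer loop
      vertex 9.6 29.4 0.0
      vertex 9.6 0.0 0.0
      vertex 0.0 0.0 0.0
    endloop
  endfacet
  facet normal 0.0000 0.0000 -1.0000
    outer loop
      vertex 0.0 29.4 0.0
      vertex 9.6 29.4 0.0
      vertex 0.0 0.0 0.0
    endloop
  endfacet
  facet normal 0.0000 0.0000 1.0000
    outer loop
      vertex 0.0 0.0 25.9
      vertex 9.6 0.0 25.9
      vertex 9.6 29.4 25.9
    endloop
  endfacet
  facet normal 0.0000 0.0000 1.0000
    outer loop
      vertex 0.0 0.0 25.9
      vertex 9.6 29.4 25.9
      vertex 0.0 29.4 25.9
    endloop
  endfacet
  facet normal 0.0000 -1.0000 0.0000
    outer loop
      vertex 0.0 0.0 0.0
      vertex 9.6 0.0 0.0
      vertex 9.6 0.0 25.9
    endloop
  endfacet
  facet normal 0.0000 -1.0000 0.0000
    outer loop
      vertex 0.0 0.0 0.0
      vertex 9.6 0.0 25.9
      vertex 0.0 0.0 25.9
    endloop
  endfacet
  facet normal 0.0000 1.0000 0.0000
    outer loop
      vertex 9.6 29.4 25.9
      vertex 9.6 29.4 0.0
      vertex 0.0 29.4 0.0
    endloop
  endfacet
  facet normal 0.0000 1.0000 0.0000
    outer loop
      vertex 0.0 29.4 25.9
      vertex 9.6 29.4 25.9
      vertex 0.0 29.4 0.0
    endloop
  endfacet
  facet normal -1.0000 0.0000 0.0000
    outer loop
      vertex 0.0 29.4 25.9
      vertex 0.0 29.4 0.0
      vertex 0.0 0.0 0.0
    endloop
  endfacet
  facet normal -1.0000 0.0000 0.0000
    outer loop
      vertex 0.0 0.0 25.9
      vertex 0.0 29.4 25.9
      vertex 0.0 0.0 0.0
    endloop
  endfacet
  facet normal 1.0000 0.0000 0.0000
    outer loop
      vertex 9.6 0.0 0.0
      vertex 9.6 29.4 0.0
      vertex 9.6 29.4 25.9
    endloop
  endfacet
  facet normal 1.0000 0.0000 0.0000
    outer loop
      vertex 9.6 0.0 0.0
      vertex 9.6 29.4 25.9
      vertex 9.6 0.0 25.9
    endloop
  endfacet
endsolid part

The G0 Z moves step by Δz≈3.2 mm. Every layer's G1 loop is the same polygon, so the solid is a straight extrusion of it from z=0 to z≈25.9. Closing with flat bottom and top caps and triangulating gives 12 facets — a rectangular box, roughly 9.6 × 29.4 mm footprint and 25.9 mm tall.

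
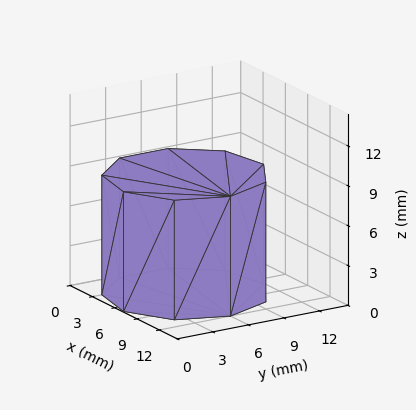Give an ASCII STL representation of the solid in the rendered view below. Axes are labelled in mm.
Reading the render: the shape is a regular 9-sided prism (a cylinder approximated with 9 flat sides), circumscribed radius ≈ 6 mm, height ≈ 9 mm (dimensions read to the nearest mm from the axis ticks). For the STL, each face is triangulated and given an outward normal.

solid part
  facet normal 0.0000 0.0000 -1.0000
    outer loop
      vertex 7.04 11.91 0.00
      vertex 10.60 9.86 0.00
      vertex 12.00 6.00 0.00
    endloop
  endfacet
  facet normal 0.0000 0.0000 -1.0000
    outer loop
      vertex 3.00 11.20 0.00
      vertex 7.04 11.91 0.00
      vertex 12.00 6.00 0.00
    endloop
  endfacet
  facet normal 0.0000 0.0000 -1.0000
    outer loop
      vertex 0.36 8.05 0.00
      vertex 3.00 11.20 0.00
      vertex 12.00 6.00 0.00
    endloop
  endfacet
  facet normal 0.0000 0.0000 -1.0000
    outer loop
      vertex 0.36 3.95 0.00
      vertex 0.36 8.05 0.00
      vertex 12.00 6.00 0.00
    endloop
  endfacet
  facet normal 0.0000 0.0000 -1.0000
    outer loop
      vertex 3.00 0.80 0.00
      vertex 0.36 3.95 0.00
      vertex 12.00 6.00 0.00
    endloop
  endfacet
  facet normal 0.0000 0.0000 -1.0000
    outer loop
      vertex 7.04 0.09 0.00
      vertex 3.00 0.80 0.00
      vertex 12.00 6.00 0.00
    endloop
  endfacet
  facet normal 0.0000 0.0000 -1.0000
    outer loop
      vertex 10.60 2.14 0.00
      vertex 7.04 0.09 0.00
      vertex 12.00 6.00 0.00
    endloop
  endfacet
  facet normal 0.0000 0.0000 1.0000
    outer loop
      vertex 12.00 6.00 9.00
      vertex 10.60 9.86 9.00
      vertex 7.04 11.91 9.00
    endloop
  endfacet
  facet normal 0.0000 0.0000 1.0000
    outer loop
      vertex 12.00 6.00 9.00
      vertex 7.04 11.91 9.00
      vertex 3.00 11.20 9.00
    endloop
  endfacet
  facet normal 0.0000 0.0000 1.0000
    outer loop
      vertex 12.00 6.00 9.00
      vertex 3.00 11.20 9.00
      vertex 0.36 8.05 9.00
    endloop
  endfacet
  facet normal 0.0000 0.0000 1.0000
    outer loop
      vertex 12.00 6.00 9.00
      vertex 0.36 8.05 9.00
      vertex 0.36 3.95 9.00
    endloop
  endfacet
  facet normal 0.0000 0.0000 1.0000
    outer loop
      vertex 12.00 6.00 9.00
      vertex 0.36 3.95 9.00
      vertex 3.00 0.80 9.00
    endloop
  endfacet
  facet normal 0.0000 0.0000 1.0000
    outer loop
      vertex 12.00 6.00 9.00
      vertex 3.00 0.80 9.00
      vertex 7.04 0.09 9.00
    endloop
  endfacet
  facet normal 0.0000 0.0000 1.0000
    outer loop
      vertex 12.00 6.00 9.00
      vertex 7.04 0.09 9.00
      vertex 10.60 2.14 9.00
    endloop
  endfacet
  facet normal 0.9401 0.3410 0.0000
    outer loop
      vertex 12.00 6.00 0.00
      vertex 10.60 9.86 0.00
      vertex 10.60 9.86 9.00
    endloop
  endfacet
  facet normal 0.9401 0.3410 0.0000
    outer loop
      vertex 12.00 6.00 0.00
      vertex 10.60 9.86 9.00
      vertex 12.00 6.00 9.00
    endloop
  endfacet
  facet normal 0.4990 0.8666 0.0000
    outer loop
      vertex 10.60 9.86 0.00
      vertex 7.04 11.91 0.00
      vertex 7.04 11.91 9.00
    endloop
  endfacet
  facet normal 0.4990 0.8666 0.0000
    outer loop
      vertex 10.60 9.86 0.00
      vertex 7.04 11.91 9.00
      vertex 10.60 9.86 9.00
    endloop
  endfacet
  facet normal -0.1731 0.9849 0.0000
    outer loop
      vertex 7.04 11.91 0.00
      vertex 3.00 11.20 0.00
      vertex 3.00 11.20 9.00
    endloop
  endfacet
  facet normal -0.1731 0.9849 0.0000
    outer loop
      vertex 7.04 11.91 0.00
      vertex 3.00 11.20 9.00
      vertex 7.04 11.91 9.00
    endloop
  endfacet
  facet normal -0.7664 0.6423 0.0000
    outer loop
      vertex 3.00 11.20 0.00
      vertex 0.36 8.05 0.00
      vertex 0.36 8.05 9.00
    endloop
  endfacet
  facet normal -0.7664 0.6423 0.0000
    outer loop
      vertex 3.00 11.20 0.00
      vertex 0.36 8.05 9.00
      vertex 3.00 11.20 9.00
    endloop
  endfacet
  facet normal -1.0000 0.0000 0.0000
    outer loop
      vertex 0.36 8.05 0.00
      vertex 0.36 3.95 0.00
      vertex 0.36 3.95 9.00
    endloop
  endfacet
  facet normal -1.0000 0.0000 0.0000
    outer loop
      vertex 0.36 8.05 0.00
      vertex 0.36 3.95 9.00
      vertex 0.36 8.05 9.00
    endloop
  endfacet
  facet normal -0.7664 -0.6423 0.0000
    outer loop
      vertex 0.36 3.95 0.00
      vertex 3.00 0.80 0.00
      vertex 3.00 0.80 9.00
    endloop
  endfacet
  facet normal -0.7664 -0.6423 0.0000
    outer loop
      vertex 0.36 3.95 0.00
      vertex 3.00 0.80 9.00
      vertex 0.36 3.95 9.00
    endloop
  endfacet
  facet normal -0.1731 -0.9849 0.0000
    outer loop
      vertex 3.00 0.80 0.00
      vertex 7.04 0.09 0.00
      vertex 7.04 0.09 9.00
    endloop
  endfacet
  facet normal -0.1731 -0.9849 0.0000
    outer loop
      vertex 3.00 0.80 0.00
      vertex 7.04 0.09 9.00
      vertex 3.00 0.80 9.00
    endloop
  endfacet
  facet normal 0.4990 -0.8666 0.0000
    outer loop
      vertex 7.04 0.09 0.00
      vertex 10.60 2.14 0.00
      vertex 10.60 2.14 9.00
    endloop
  endfacet
  facet normal 0.4990 -0.8666 0.0000
    outer loop
      vertex 7.04 0.09 0.00
      vertex 10.60 2.14 9.00
      vertex 7.04 0.09 9.00
    endloop
  endfacet
  facet normal 0.9401 -0.3410 0.0000
    outer loop
      vertex 10.60 2.14 0.00
      vertex 12.00 6.00 0.00
      vertex 12.00 6.00 9.00
    endloop
  endfacet
  facet normal 0.9401 -0.3410 0.0000
    outer loop
      vertex 10.60 2.14 0.00
      vertex 12.00 6.00 9.00
      vertex 10.60 2.14 9.00
    endloop
  endfacet
endsolid part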